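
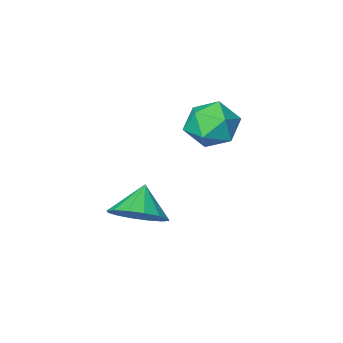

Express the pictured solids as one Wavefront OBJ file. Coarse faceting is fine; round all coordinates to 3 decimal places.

v 2.679 -1.006 0.251
v 3.384 -1.833 0.165
v 2.041 -1.654 1.249
v 3.616 -1.482 0.541
v 3.597 -1.004 0.839
v 3.332 -0.526 0.979
v 2.892 -0.177 0.925
v 2.395 -0.05 0.69
v 1.974 -0.179 0.337
v 1.742 -0.53 -0.039
v 1.761 -1.009 -0.337
v 2.026 -1.487 -0.478
v 2.466 -1.836 -0.423
v 2.963 -1.963 -0.188
v -2.128 -2.228 2.997
v -1.406 -1.707 2.343
v -0.954 -3.553 3.237
v -0.232 -3.032 2.583
v -0.482 -2.613 3.574
v -1.207 -1.794 3.425
v -1.153 -3.466 2.155
v -1.878 -2.647 2.006
v -0.804 -2.472 1.822
v -0.389 -1.945 2.699
v -1.971 -3.315 2.881
v -1.556 -2.788 3.758
f 2 1 4
f 2 4 3
f 4 1 5
f 4 5 3
f 5 1 6
f 5 6 3
f 6 1 7
f 6 7 3
f 7 1 8
f 7 8 3
f 8 1 9
f 8 9 3
f 9 1 10
f 9 10 3
f 10 1 11
f 10 11 3
f 11 1 12
f 11 12 3
f 12 1 13
f 12 13 3
f 13 1 14
f 13 14 3
f 14 1 2
f 14 2 3
f 15 26 20
f 15 20 16
f 15 16 22
f 15 22 25
f 15 25 26
f 16 20 24
f 20 26 19
f 26 25 17
f 25 22 21
f 22 16 23
f 18 24 19
f 18 19 17
f 18 17 21
f 18 21 23
f 18 23 24
f 19 24 20
f 17 19 26
f 21 17 25
f 23 21 22
f 24 23 16



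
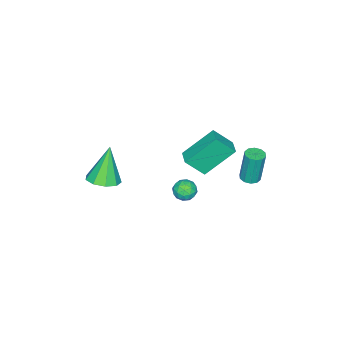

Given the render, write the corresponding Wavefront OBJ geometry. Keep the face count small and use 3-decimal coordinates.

v 3.355 -2.776 2.241
v 4.002 -3.344 2.465
v 2.605 -2.864 4.179
v 4.185 -2.771 2.562
v 3.979 -2.201 2.509
v 3.481 -1.899 2.33
v 2.924 -2.008 2.109
v 2.569 -2.476 1.951
v 2.581 -3.084 1.928
v 2.956 -3.548 2.051
v 3.517 -3.651 2.264
v 2.383 1.875 2.981
v 2.994 1.925 2.832
v 2.606 1.135 3.648
v 3.217 1.185 3.499
v 2.93 1.651 3.813
v 2.791 2.108 3.401
v 2.809 0.952 3.079
v 2.67 1.409 2.667
v 3.257 1.355 2.893
v 3.332 1.787 3.347
v 2.268 1.273 3.133
v 2.343 1.705 3.587
v 2.668 1.965 2.848
v 2.932 1.095 3.632
v 2.762 1.369 3.817
v 3.121 1.398 3.729
v 2.549 2.072 3.183
v 2.909 2.102 3.095
v 2.871 1.941 3.672
v 2.691 0.958 3.385
v 3.051 0.988 3.297
v 2.479 1.662 2.751
v 2.838 1.691 2.663
v 2.729 1.119 2.808
v 3.182 1.66 2.796
v 3.314 1.225 3.188
v 3.074 1.088 2.941
v 2.992 1.356 2.699
v 3.226 1.913 3.063
v 3.358 1.479 3.455
v 3.189 1.752 3.64
v 3.107 2.021 3.397
v 3.381 1.578 3.099
v 2.242 1.581 3.025
v 2.374 1.147 3.417
v 2.493 1.039 3.083
v 2.411 1.308 2.84
v 2.286 1.835 3.292
v 2.418 1.4 3.684
v 2.608 1.704 3.781
v 2.526 1.972 3.539
v 2.219 1.482 3.381
v -3.337 1.492 -0.668
v -2.788 1.481 -0.624
v -2.935 1.657 1.252
v -3.483 1.668 1.208
v -2.884 1.805 -0.662
v -3.031 1.981 1.214
v -3.153 2.009 -0.702
v -3.3 2.186 1.174
v -3.492 2.016 -0.729
v -3.639 2.192 1.147
v -3.771 1.822 -0.733
v -3.918 1.999 1.143
v -3.885 1.503 -0.712
v -4.032 1.679 1.164
v -3.789 1.179 -0.674
v -3.936 1.355 1.202
v -3.52 0.974 -0.634
v -3.667 1.151 1.242
v -3.181 0.968 -0.607
v -3.328 1.144 1.269
v -2.902 1.161 -0.603
v -3.049 1.338 1.273
v -1.002 0.085 1.415
v -0.445 -0.711 2.424
v -2.14 1.148 2.883
v -1.583 0.352 3.891
v -0.337 0.668 1.509
v 0.22 -0.128 2.517
v -1.475 1.731 2.976
v -0.918 0.935 3.985
f 2 1 4
f 2 4 3
f 4 1 5
f 4 5 3
f 5 1 6
f 5 6 3
f 6 1 7
f 6 7 3
f 7 1 8
f 7 8 3
f 8 1 9
f 8 9 3
f 9 1 10
f 9 10 3
f 10 1 11
f 10 11 3
f 11 1 2
f 11 2 3
f 12 49 28
f 49 23 52
f 28 52 17
f 49 52 28
f 12 28 24
f 28 17 29
f 24 29 13
f 28 29 24
f 12 24 33
f 24 13 34
f 33 34 19
f 24 34 33
f 12 33 45
f 33 19 48
f 45 48 22
f 33 48 45
f 12 45 49
f 45 22 53
f 49 53 23
f 45 53 49
f 13 29 40
f 29 17 43
f 40 43 21
f 29 43 40
f 17 52 30
f 52 23 51
f 30 51 16
f 52 51 30
f 23 53 50
f 53 22 46
f 50 46 14
f 53 46 50
f 22 48 47
f 48 19 35
f 47 35 18
f 48 35 47
f 19 34 39
f 34 13 36
f 39 36 20
f 34 36 39
f 15 41 27
f 41 21 42
f 27 42 16
f 41 42 27
f 15 27 25
f 27 16 26
f 25 26 14
f 27 26 25
f 15 25 32
f 25 14 31
f 32 31 18
f 25 31 32
f 15 32 37
f 32 18 38
f 37 38 20
f 32 38 37
f 15 37 41
f 37 20 44
f 41 44 21
f 37 44 41
f 16 42 30
f 42 21 43
f 30 43 17
f 42 43 30
f 14 26 50
f 26 16 51
f 50 51 23
f 26 51 50
f 18 31 47
f 31 14 46
f 47 46 22
f 31 46 47
f 20 38 39
f 38 18 35
f 39 35 19
f 38 35 39
f 21 44 40
f 44 20 36
f 40 36 13
f 44 36 40
f 55 54 58
f 55 58 56
f 56 58 59
f 56 59 57
f 58 54 60
f 58 60 59
f 59 60 61
f 59 61 57
f 60 54 62
f 60 62 61
f 61 62 63
f 61 63 57
f 62 54 64
f 62 64 63
f 63 64 65
f 63 65 57
f 64 54 66
f 64 66 65
f 65 66 67
f 65 67 57
f 66 54 68
f 66 68 67
f 67 68 69
f 67 69 57
f 68 54 70
f 68 70 69
f 69 70 71
f 69 71 57
f 70 54 72
f 70 72 71
f 71 72 73
f 71 73 57
f 72 54 74
f 72 74 73
f 73 74 75
f 73 75 57
f 74 54 55
f 74 55 75
f 75 55 56
f 75 56 57
f 77 79 76
f 80 77 76
f 76 79 78
f 78 80 76
f 77 83 79
f 81 77 80
f 81 83 77
f 79 83 78
f 82 80 78
f 78 83 82
f 82 81 80
f 83 81 82



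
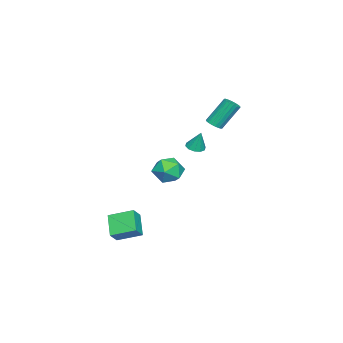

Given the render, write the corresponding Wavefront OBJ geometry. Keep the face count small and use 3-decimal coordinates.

v -3.552 -1.127 2.233
v -3.165 -0.717 2.15
v -3.781 0.197 3.783
v -4.168 -0.213 3.867
v -3.368 -0.63 2.025
v -3.983 0.284 3.658
v -3.607 -0.641 1.941
v -4.222 0.273 3.574
v -3.835 -0.748 1.915
v -4.451 0.166 3.548
v -4.008 -0.931 1.952
v -4.623 -0.017 3.585
v -4.09 -1.152 2.045
v -4.705 -0.238 3.678
v -4.065 -1.368 2.175
v -4.681 -0.455 3.808
v -3.939 -1.537 2.317
v -4.555 -0.623 3.95
v -3.737 -1.624 2.442
v -4.352 -0.71 4.075
v -3.498 -1.613 2.526
v -4.113 -0.699 4.159
v -3.269 -1.506 2.552
v -3.885 -0.592 4.185
v -3.097 -1.323 2.515
v -3.712 -0.409 4.148
v -3.015 -1.102 2.422
v -3.63 -0.188 4.055
v -3.039 -0.885 2.292
v -3.655 0.028 3.925
v 3.135 -4.782 -3.233
v 3.826 -4.907 -2.55
v 2.866 -3.321 -2.694
v 3.558 -3.446 -2.011
v 4.222 -4.214 -4.229
v 4.914 -4.339 -3.546
v 3.954 -2.753 -3.69
v 4.645 -2.878 -3.007
v -2.985 -3.134 -1.109
v -2.177 -3.721 -1.554
v -4.163 -3.999 -2.106
v -3.355 -4.586 -2.551
v -3.625 -4.736 -1.502
v -2.898 -4.201 -0.886
v -3.442 -3.519 -2.774
v -2.715 -2.984 -2.158
v -2.459 -3.959 -2.583
v -2.573 -4.711 -1.797
v -3.767 -3.009 -1.863
v -3.881 -3.761 -1.077
v 2.998 0.019 3.29
v 3.355 0.437 3.106
v 3.162 0.401 4.47
v 3.022 0.57 3.109
v 2.68 0.492 3.182
v 2.459 0.233 3.296
v 2.445 -0.107 3.408
v 2.641 -0.399 3.475
v 2.974 -0.531 3.472
v 3.317 -0.453 3.399
v 3.537 -0.195 3.285
v 3.552 0.145 3.173
f 2 1 5
f 2 5 3
f 3 5 6
f 3 6 4
f 5 1 7
f 5 7 6
f 6 7 8
f 6 8 4
f 7 1 9
f 7 9 8
f 8 9 10
f 8 10 4
f 9 1 11
f 9 11 10
f 10 11 12
f 10 12 4
f 11 1 13
f 11 13 12
f 12 13 14
f 12 14 4
f 13 1 15
f 13 15 14
f 14 15 16
f 14 16 4
f 15 1 17
f 15 17 16
f 16 17 18
f 16 18 4
f 17 1 19
f 17 19 18
f 18 19 20
f 18 20 4
f 19 1 21
f 19 21 20
f 20 21 22
f 20 22 4
f 21 1 23
f 21 23 22
f 22 23 24
f 22 24 4
f 23 1 25
f 23 25 24
f 24 25 26
f 24 26 4
f 25 1 27
f 25 27 26
f 26 27 28
f 26 28 4
f 27 1 29
f 27 29 28
f 28 29 30
f 28 30 4
f 29 1 2
f 29 2 30
f 30 2 3
f 30 3 4
f 32 34 31
f 35 32 31
f 31 34 33
f 33 35 31
f 32 38 34
f 36 32 35
f 36 38 32
f 34 38 33
f 37 35 33
f 33 38 37
f 37 36 35
f 38 36 37
f 39 50 44
f 39 44 40
f 39 40 46
f 39 46 49
f 39 49 50
f 40 44 48
f 44 50 43
f 50 49 41
f 49 46 45
f 46 40 47
f 42 48 43
f 42 43 41
f 42 41 45
f 42 45 47
f 42 47 48
f 43 48 44
f 41 43 50
f 45 41 49
f 47 45 46
f 48 47 40
f 52 51 54
f 52 54 53
f 54 51 55
f 54 55 53
f 55 51 56
f 55 56 53
f 56 51 57
f 56 57 53
f 57 51 58
f 57 58 53
f 58 51 59
f 58 59 53
f 59 51 60
f 59 60 53
f 60 51 61
f 60 61 53
f 61 51 62
f 61 62 53
f 62 51 52
f 62 52 53



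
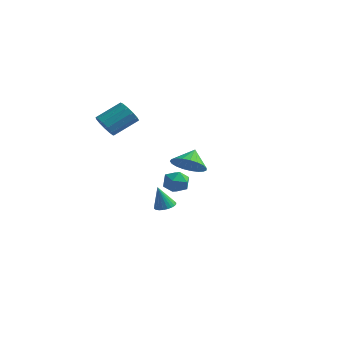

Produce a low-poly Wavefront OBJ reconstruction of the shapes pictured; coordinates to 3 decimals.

v -1.611 1.069 -3.972
v -1.315 0.587 -4.041
v -1.829 0.751 -2.688
v -1.155 0.727 -3.979
v -1.064 0.92 -3.916
v -1.056 1.136 -3.861
v -1.133 1.341 -3.823
v -1.282 1.505 -3.808
v -1.482 1.602 -3.817
v -1.701 1.619 -3.851
v -1.907 1.551 -3.902
v -2.067 1.411 -3.964
v -2.158 1.218 -4.028
v -2.166 1.003 -4.082
v -2.089 0.797 -4.12
v -1.94 0.633 -4.136
v -1.74 0.536 -4.126
v -1.521 0.519 -4.093
v 2.23 -2.401 -0.532
v 2.75 -2.383 -0.056
v 2.19 -3.537 -0.444
v 2.71 -3.519 0.032
v 2.073 -3.265 0.195
v 2.098 -2.563 0.141
v 2.842 -3.357 -0.641
v 2.867 -2.655 -0.695
v 3.128 -2.973 -0.124
v 2.653 -2.916 0.393
v 2.287 -3.004 -0.893
v 1.812 -2.947 -0.376
v -1.779 -3.061 2.33
v -1.136 -3.266 2.146
v -0.557 -2.164 2.947
v -1.201 -1.959 3.13
v -1.252 -3.006 1.873
v -0.673 -1.904 2.673
v -1.535 -2.764 1.745
v -0.957 -1.662 2.545
v -1.896 -2.616 1.802
v -1.318 -1.514 2.602
v -2.22 -2.61 2.027
v -1.642 -1.507 2.827
v -2.404 -2.746 2.348
v -1.826 -1.644 3.148
v -2.39 -2.983 2.663
v -1.811 -1.881 3.464
v -2.181 -3.244 2.873
v -1.603 -2.142 3.673
v -1.845 -3.448 2.91
v -1.267 -2.345 3.71
v -1.488 -3.528 2.763
v -0.91 -2.426 3.563
v -1.224 -3.46 2.478
v -0.645 -2.358 3.278
v 3.264 -3.048 0.997
v 3.637 -2.425 0.517
v 3.096 -2.372 1.743
v 3.29 -2.401 0.416
v 2.939 -2.488 0.416
v 2.644 -2.673 0.516
v 2.457 -2.922 0.7
v 2.409 -3.193 0.935
v 2.509 -3.439 1.181
v 2.74 -3.617 1.395
v 3.061 -3.697 1.54
v 3.418 -3.665 1.592
v 3.748 -3.526 1.54
v 3.994 -3.304 1.395
v 4.115 -3.038 1.182
v 4.088 -2.774 0.936
v 3.919 -2.557 0.701
f 2 1 4
f 2 4 3
f 4 1 5
f 4 5 3
f 5 1 6
f 5 6 3
f 6 1 7
f 6 7 3
f 7 1 8
f 7 8 3
f 8 1 9
f 8 9 3
f 9 1 10
f 9 10 3
f 10 1 11
f 10 11 3
f 11 1 12
f 11 12 3
f 12 1 13
f 12 13 3
f 13 1 14
f 13 14 3
f 14 1 15
f 14 15 3
f 15 1 16
f 15 16 3
f 16 1 17
f 16 17 3
f 17 1 18
f 17 18 3
f 18 1 2
f 18 2 3
f 19 30 24
f 19 24 20
f 19 20 26
f 19 26 29
f 19 29 30
f 20 24 28
f 24 30 23
f 30 29 21
f 29 26 25
f 26 20 27
f 22 28 23
f 22 23 21
f 22 21 25
f 22 25 27
f 22 27 28
f 23 28 24
f 21 23 30
f 25 21 29
f 27 25 26
f 28 27 20
f 32 31 35
f 32 35 33
f 33 35 36
f 33 36 34
f 35 31 37
f 35 37 36
f 36 37 38
f 36 38 34
f 37 31 39
f 37 39 38
f 38 39 40
f 38 40 34
f 39 31 41
f 39 41 40
f 40 41 42
f 40 42 34
f 41 31 43
f 41 43 42
f 42 43 44
f 42 44 34
f 43 31 45
f 43 45 44
f 44 45 46
f 44 46 34
f 45 31 47
f 45 47 46
f 46 47 48
f 46 48 34
f 47 31 49
f 47 49 48
f 48 49 50
f 48 50 34
f 49 31 51
f 49 51 50
f 50 51 52
f 50 52 34
f 51 31 53
f 51 53 52
f 52 53 54
f 52 54 34
f 53 31 32
f 53 32 54
f 54 32 33
f 54 33 34
f 56 55 58
f 56 58 57
f 58 55 59
f 58 59 57
f 59 55 60
f 59 60 57
f 60 55 61
f 60 61 57
f 61 55 62
f 61 62 57
f 62 55 63
f 62 63 57
f 63 55 64
f 63 64 57
f 64 55 65
f 64 65 57
f 65 55 66
f 65 66 57
f 66 55 67
f 66 67 57
f 67 55 68
f 67 68 57
f 68 55 69
f 68 69 57
f 69 55 70
f 69 70 57
f 70 55 71
f 70 71 57
f 71 55 56
f 71 56 57



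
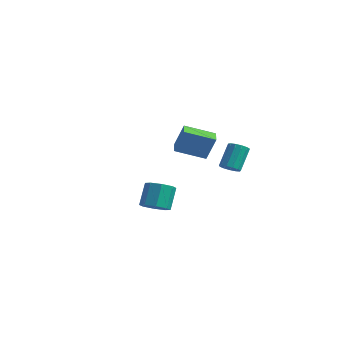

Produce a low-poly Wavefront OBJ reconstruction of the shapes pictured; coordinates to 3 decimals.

v 2.582 2.986 1.85
v 3.115 3.284 1.74
v 2.891 4.191 3.1
v 2.358 3.894 3.21
v 2.865 3.466 1.577
v 2.641 4.373 2.937
v 2.525 3.496 1.501
v 2.301 4.403 2.861
v 2.204 3.364 1.536
v 1.979 4.271 2.896
v 2.002 3.112 1.67
v 1.778 4.019 3.03
v 1.985 2.821 1.862
v 1.76 3.728 3.222
v 2.157 2.582 2.05
v 1.933 3.489 3.41
v 2.464 2.471 2.174
v 2.24 3.378 3.534
v 2.809 2.524 2.196
v 2.585 3.431 3.556
v 3.082 2.724 2.107
v 2.857 3.631 3.467
v 3.196 3.007 1.937
v 2.971 3.914 3.297
v 3.582 -3.403 0.911
v 4.133 -2.822 0.732
v 3.829 -2.136 2.031
v 3.278 -2.717 2.209
v 3.558 -2.681 0.523
v 3.254 -1.994 1.822
v 2.997 -2.962 0.541
v 2.694 -2.276 1.84
v 2.779 -3.502 0.775
v 2.475 -2.816 2.074
v 3.031 -3.984 1.089
v 2.727 -3.298 2.388
v 3.606 -4.126 1.298
v 3.302 -3.439 2.597
v 4.166 -3.844 1.28
v 3.863 -3.158 2.579
v 4.385 -3.304 1.046
v 4.081 -2.618 2.345
v -2.116 3.258 2.406
v -1.577 3.499 3.915
v -0.965 4.619 1.778
v -0.426 4.86 3.287
v -1.374 2.56 2.253
v -0.835 2.801 3.762
v -0.223 3.921 1.625
v 0.316 4.162 3.134
f 2 1 5
f 2 5 3
f 3 5 6
f 3 6 4
f 5 1 7
f 5 7 6
f 6 7 8
f 6 8 4
f 7 1 9
f 7 9 8
f 8 9 10
f 8 10 4
f 9 1 11
f 9 11 10
f 10 11 12
f 10 12 4
f 11 1 13
f 11 13 12
f 12 13 14
f 12 14 4
f 13 1 15
f 13 15 14
f 14 15 16
f 14 16 4
f 15 1 17
f 15 17 16
f 16 17 18
f 16 18 4
f 17 1 19
f 17 19 18
f 18 19 20
f 18 20 4
f 19 1 21
f 19 21 20
f 20 21 22
f 20 22 4
f 21 1 23
f 21 23 22
f 22 23 24
f 22 24 4
f 23 1 2
f 23 2 24
f 24 2 3
f 24 3 4
f 26 25 29
f 26 29 27
f 27 29 30
f 27 30 28
f 29 25 31
f 29 31 30
f 30 31 32
f 30 32 28
f 31 25 33
f 31 33 32
f 32 33 34
f 32 34 28
f 33 25 35
f 33 35 34
f 34 35 36
f 34 36 28
f 35 25 37
f 35 37 36
f 36 37 38
f 36 38 28
f 37 25 39
f 37 39 38
f 38 39 40
f 38 40 28
f 39 25 41
f 39 41 40
f 40 41 42
f 40 42 28
f 41 25 26
f 41 26 42
f 42 26 27
f 42 27 28
f 44 46 43
f 47 44 43
f 43 46 45
f 45 47 43
f 44 50 46
f 48 44 47
f 48 50 44
f 46 50 45
f 49 47 45
f 45 50 49
f 49 48 47
f 50 48 49



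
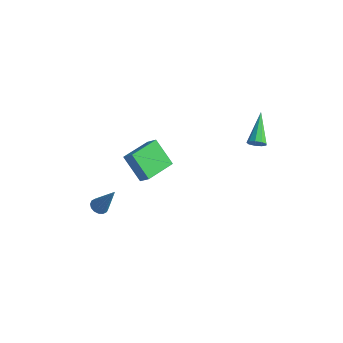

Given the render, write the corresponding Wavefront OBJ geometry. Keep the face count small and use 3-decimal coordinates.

v -3.613 -0.274 -1.179
v -4.831 -0.141 0.056
v -3.458 1.539 -1.222
v -4.677 1.672 0.014
v -3.003 -0.312 -0.574
v -4.222 -0.179 0.662
v -2.849 1.501 -0.616
v -4.067 1.634 0.619
v 1.649 2.646 3.028
v 2.119 2.825 3.159
v 0.811 4.134 4.012
v 2.015 2.97 2.851
v 1.74 2.963 2.626
v 1.422 2.809 2.59
v 1.21 2.578 2.758
v 1.204 2.379 3.053
v 1.406 2.306 3.336
v 1.721 2.391 3.476
v 2.003 2.597 3.406
v -3.329 -3.888 -0.136
v -2.904 -4.091 -0.33
v -2.491 -3.632 1.436
v -2.886 -3.833 -0.382
v -2.986 -3.589 -0.367
v -3.179 -3.426 -0.291
v -3.412 -3.386 -0.174
v -3.623 -3.48 -0.046
v -3.755 -3.684 0.058
v -3.773 -3.942 0.109
v -3.672 -4.186 0.095
v -3.479 -4.35 0.019
v -3.247 -4.389 -0.099
v -3.036 -4.295 -0.227
f 2 4 1
f 5 2 1
f 1 4 3
f 3 5 1
f 2 8 4
f 6 2 5
f 6 8 2
f 4 8 3
f 7 5 3
f 3 8 7
f 7 6 5
f 8 6 7
f 10 9 12
f 10 12 11
f 12 9 13
f 12 13 11
f 13 9 14
f 13 14 11
f 14 9 15
f 14 15 11
f 15 9 16
f 15 16 11
f 16 9 17
f 16 17 11
f 17 9 18
f 17 18 11
f 18 9 19
f 18 19 11
f 19 9 10
f 19 10 11
f 21 20 23
f 21 23 22
f 23 20 24
f 23 24 22
f 24 20 25
f 24 25 22
f 25 20 26
f 25 26 22
f 26 20 27
f 26 27 22
f 27 20 28
f 27 28 22
f 28 20 29
f 28 29 22
f 29 20 30
f 29 30 22
f 30 20 31
f 30 31 22
f 31 20 32
f 31 32 22
f 32 20 33
f 32 33 22
f 33 20 21
f 33 21 22



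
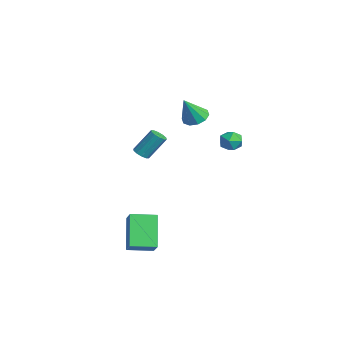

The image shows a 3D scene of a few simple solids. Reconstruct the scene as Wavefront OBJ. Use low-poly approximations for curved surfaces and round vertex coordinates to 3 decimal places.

v -0.424 3.66 1.634
v 0.288 3.444 1.567
v -0.788 2.596 1.193
v -0.076 2.38 1.126
v -0.378 2.465 1.804
v -0.153 3.123 2.076
v -0.347 2.917 0.684
v -0.122 3.575 0.956
v 0.335 2.986 0.98
v 0.316 2.706 1.672
v -0.816 3.334 1.088
v -0.835 3.054 1.78
v 0.807 -3.109 -2.925
v 1.661 -3.166 -2.156
v 1.061 -1.692 -3.101
v 1.915 -1.75 -2.332
v 2.185 -3.55 -4.488
v 3.039 -3.608 -3.719
v 2.439 -2.134 -4.664
v 3.293 -2.191 -3.895
v -1.762 1.536 2.74
v -1.01 1.431 2.521
v -1.438 0.764 4.22
v -1.041 1.86 2.752
v -1.348 2.165 2.978
v -1.812 2.23 3.113
v -2.258 2.03 3.106
v -2.513 1.641 2.959
v -2.482 1.212 2.729
v -2.176 0.906 2.502
v -1.711 0.841 2.367
v -1.266 1.042 2.374
v -3.717 -0.921 -0.619
v -3.437 -0.568 -0.898
v -3.322 0.414 0.46
v -3.603 0.061 0.739
v -3.754 -0.491 -0.927
v -3.64 0.491 0.432
v -4.057 -0.578 -0.838
v -3.943 0.404 0.52
v -4.23 -0.796 -0.666
v -4.116 0.185 0.693
v -4.208 -1.062 -0.476
v -4.093 -0.08 0.883
v -3.998 -1.274 -0.34
v -3.883 -0.292 1.018
v -3.68 -1.351 -0.312
v -3.566 -0.369 1.047
v -3.377 -1.264 -0.4
v -3.263 -0.282 0.958
v -3.204 -1.045 -0.573
v -3.09 -0.064 0.786
v -3.227 -0.78 -0.763
v -3.112 0.202 0.596
f 1 12 6
f 1 6 2
f 1 2 8
f 1 8 11
f 1 11 12
f 2 6 10
f 6 12 5
f 12 11 3
f 11 8 7
f 8 2 9
f 4 10 5
f 4 5 3
f 4 3 7
f 4 7 9
f 4 9 10
f 5 10 6
f 3 5 12
f 7 3 11
f 9 7 8
f 10 9 2
f 14 16 13
f 17 14 13
f 13 16 15
f 15 17 13
f 14 20 16
f 18 14 17
f 18 20 14
f 16 20 15
f 19 17 15
f 15 20 19
f 19 18 17
f 20 18 19
f 22 21 24
f 22 24 23
f 24 21 25
f 24 25 23
f 25 21 26
f 25 26 23
f 26 21 27
f 26 27 23
f 27 21 28
f 27 28 23
f 28 21 29
f 28 29 23
f 29 21 30
f 29 30 23
f 30 21 31
f 30 31 23
f 31 21 32
f 31 32 23
f 32 21 22
f 32 22 23
f 34 33 37
f 34 37 35
f 35 37 38
f 35 38 36
f 37 33 39
f 37 39 38
f 38 39 40
f 38 40 36
f 39 33 41
f 39 41 40
f 40 41 42
f 40 42 36
f 41 33 43
f 41 43 42
f 42 43 44
f 42 44 36
f 43 33 45
f 43 45 44
f 44 45 46
f 44 46 36
f 45 33 47
f 45 47 46
f 46 47 48
f 46 48 36
f 47 33 49
f 47 49 48
f 48 49 50
f 48 50 36
f 49 33 51
f 49 51 50
f 50 51 52
f 50 52 36
f 51 33 53
f 51 53 52
f 52 53 54
f 52 54 36
f 53 33 34
f 53 34 54
f 54 34 35
f 54 35 36



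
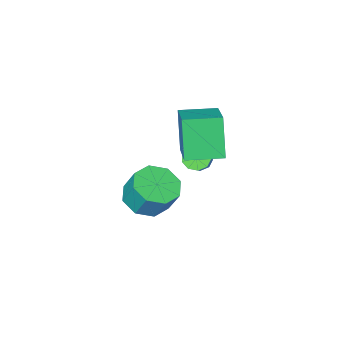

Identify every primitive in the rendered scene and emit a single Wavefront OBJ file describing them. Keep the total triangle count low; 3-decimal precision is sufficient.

v 3.723 1.093 -0.818
v 4.261 0.362 -0.374
v 4.194 1.016 0.782
v 3.657 1.747 0.338
v 4.707 0.923 -0.665
v 4.64 1.576 0.492
v 4.577 1.583 -1.045
v 4.51 2.236 0.111
v 3.947 1.957 -1.293
v 3.88 2.61 -0.136
v 3.186 1.824 -1.262
v 3.119 2.478 -0.106
v 2.74 1.264 -0.972
v 2.673 1.917 0.185
v 2.87 0.604 -0.591
v 2.803 1.257 0.565
v 3.5 0.23 -0.344
v 3.433 0.883 0.813
v -1.451 -2.47 -3.043
v -1.002 -2.43 -3.469
v -0.46 -1.85 -2.843
v -0.909 -1.89 -2.417
v -1.28 -2.113 -3.521
v -0.738 -1.534 -2.895
v -1.638 -1.964 -3.349
v -1.096 -1.385 -2.724
v -1.908 -2.051 -3.034
v -1.367 -1.472 -2.409
v -1.965 -2.334 -2.723
v -1.423 -1.755 -2.098
v -1.781 -2.68 -2.562
v -1.239 -2.101 -1.936
v -1.442 -2.928 -2.626
v -0.901 -2.349 -2
v -1.108 -2.961 -2.884
v -0.566 -2.382 -2.259
v -0.934 -2.764 -3.217
v -0.392 -2.185 -2.592
v 0.351 -1.295 -0.95
v -0.034 -1.993 0.906
v -1.052 -0.446 -0.921
v -1.436 -1.144 0.935
v 1.396 0.404 -0.095
v 1.012 -0.294 1.761
v -0.006 1.253 -0.066
v -0.391 0.555 1.79
f 2 1 5
f 2 5 3
f 3 5 6
f 3 6 4
f 5 1 7
f 5 7 6
f 6 7 8
f 6 8 4
f 7 1 9
f 7 9 8
f 8 9 10
f 8 10 4
f 9 1 11
f 9 11 10
f 10 11 12
f 10 12 4
f 11 1 13
f 11 13 12
f 12 13 14
f 12 14 4
f 13 1 15
f 13 15 14
f 14 15 16
f 14 16 4
f 15 1 17
f 15 17 16
f 16 17 18
f 16 18 4
f 17 1 2
f 17 2 18
f 18 2 3
f 18 3 4
f 20 19 23
f 20 23 21
f 21 23 24
f 21 24 22
f 23 19 25
f 23 25 24
f 24 25 26
f 24 26 22
f 25 19 27
f 25 27 26
f 26 27 28
f 26 28 22
f 27 19 29
f 27 29 28
f 28 29 30
f 28 30 22
f 29 19 31
f 29 31 30
f 30 31 32
f 30 32 22
f 31 19 33
f 31 33 32
f 32 33 34
f 32 34 22
f 33 19 35
f 33 35 34
f 34 35 36
f 34 36 22
f 35 19 37
f 35 37 36
f 36 37 38
f 36 38 22
f 37 19 20
f 37 20 38
f 38 20 21
f 38 21 22
f 40 42 39
f 43 40 39
f 39 42 41
f 41 43 39
f 40 46 42
f 44 40 43
f 44 46 40
f 42 46 41
f 45 43 41
f 41 46 45
f 45 44 43
f 46 44 45



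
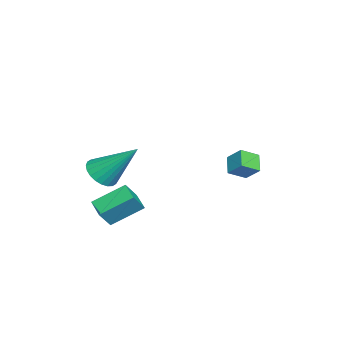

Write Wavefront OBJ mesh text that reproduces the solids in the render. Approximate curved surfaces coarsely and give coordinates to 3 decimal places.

v -4.758 0.344 -2.976
v -4.292 -0.331 -2.538
v -4.452 0.961 -2.351
v -3.986 0.286 -1.913
v -4.014 0.514 -3.507
v -3.548 -0.161 -3.069
v -3.708 1.131 -2.882
v -3.242 0.456 -2.444
v 0.832 -4.266 -1.372
v 1.548 -4.532 -1.216
v 1.048 -2.794 0.152
v 1.608 -4.322 -1.428
v 1.549 -4.103 -1.631
v 1.382 -3.909 -1.795
v 1.13 -3.769 -1.894
v 0.833 -3.705 -1.914
v 0.536 -3.726 -1.851
v 0.284 -3.83 -1.716
v 0.116 -4 -1.528
v 0.056 -4.21 -1.316
v 0.115 -4.429 -1.113
v 0.282 -4.623 -0.949
v 0.534 -4.763 -0.85
v 0.831 -4.827 -0.83
v 1.128 -4.806 -0.893
v 1.38 -4.702 -1.028
v 0.577 -4.315 -3.659
v 0.073 -3.083 -2.845
v 1.289 -3.829 -3.953
v 0.785 -2.598 -3.138
v 1.115 -4.622 -2.862
v 0.611 -3.391 -2.047
v 1.827 -4.137 -3.155
v 1.323 -2.905 -2.341
f 2 4 1
f 5 2 1
f 1 4 3
f 3 5 1
f 2 8 4
f 6 2 5
f 6 8 2
f 4 8 3
f 7 5 3
f 3 8 7
f 7 6 5
f 8 6 7
f 10 9 12
f 10 12 11
f 12 9 13
f 12 13 11
f 13 9 14
f 13 14 11
f 14 9 15
f 14 15 11
f 15 9 16
f 15 16 11
f 16 9 17
f 16 17 11
f 17 9 18
f 17 18 11
f 18 9 19
f 18 19 11
f 19 9 20
f 19 20 11
f 20 9 21
f 20 21 11
f 21 9 22
f 21 22 11
f 22 9 23
f 22 23 11
f 23 9 24
f 23 24 11
f 24 9 25
f 24 25 11
f 25 9 26
f 25 26 11
f 26 9 10
f 26 10 11
f 28 30 27
f 31 28 27
f 27 30 29
f 29 31 27
f 28 34 30
f 32 28 31
f 32 34 28
f 30 34 29
f 33 31 29
f 29 34 33
f 33 32 31
f 34 32 33



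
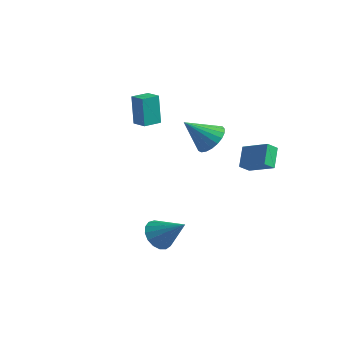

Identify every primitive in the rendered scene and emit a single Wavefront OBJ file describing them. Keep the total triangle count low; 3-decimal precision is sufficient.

v 1.46 1.261 2.64
v 2.222 1.372 3.324
v 0.36 0.319 4.02
v 1.994 1.73 3.386
v 1.674 2.006 3.319
v 1.316 2.153 3.135
v 0.984 2.146 2.865
v 0.733 1.986 2.556
v 0.609 1.701 2.262
v 0.631 1.34 2.033
v 0.797 0.965 1.91
v 1.078 0.641 1.912
v 1.424 0.424 2.041
v 1.777 0.353 2.273
v 2.075 0.438 2.568
v 2.266 0.665 2.877
v 2.318 0.996 3.144
v 1.8 -3.996 -1.762
v 2.22 -3.367 -2.369
v 3.28 -3.764 -0.498
v 1.95 -3.1 -2.102
v 1.645 -3.039 -1.757
v 1.376 -3.197 -1.413
v 1.204 -3.538 -1.149
v 1.169 -3.985 -1.026
v 1.278 -4.433 -1.071
v 1.507 -4.782 -1.275
v 1.803 -4.951 -1.59
v 2.099 -4.901 -1.945
v 2.326 -4.644 -2.258
v 2.432 -4.239 -2.457
v 2.394 -3.778 -2.497
v 2.594 2.271 0.375
v 2.15 3.262 1.259
v 2.858 2.858 -0.15
v 2.413 3.849 0.734
v 4.167 2.271 1.166
v 3.722 3.262 2.05
v 4.43 2.858 0.641
v 3.986 3.849 1.525
v -3.114 0.604 2.585
v -3.479 0.929 4.4
v -2.774 1.644 2.468
v -3.139 1.968 4.283
v -2.201 0.332 2.817
v -2.566 0.656 4.632
v -1.861 1.371 2.7
v -2.226 1.696 4.515
f 2 1 4
f 2 4 3
f 4 1 5
f 4 5 3
f 5 1 6
f 5 6 3
f 6 1 7
f 6 7 3
f 7 1 8
f 7 8 3
f 8 1 9
f 8 9 3
f 9 1 10
f 9 10 3
f 10 1 11
f 10 11 3
f 11 1 12
f 11 12 3
f 12 1 13
f 12 13 3
f 13 1 14
f 13 14 3
f 14 1 15
f 14 15 3
f 15 1 16
f 15 16 3
f 16 1 17
f 16 17 3
f 17 1 2
f 17 2 3
f 19 18 21
f 19 21 20
f 21 18 22
f 21 22 20
f 22 18 23
f 22 23 20
f 23 18 24
f 23 24 20
f 24 18 25
f 24 25 20
f 25 18 26
f 25 26 20
f 26 18 27
f 26 27 20
f 27 18 28
f 27 28 20
f 28 18 29
f 28 29 20
f 29 18 30
f 29 30 20
f 30 18 31
f 30 31 20
f 31 18 32
f 31 32 20
f 32 18 19
f 32 19 20
f 34 36 33
f 37 34 33
f 33 36 35
f 35 37 33
f 34 40 36
f 38 34 37
f 38 40 34
f 36 40 35
f 39 37 35
f 35 40 39
f 39 38 37
f 40 38 39
f 42 44 41
f 45 42 41
f 41 44 43
f 43 45 41
f 42 48 44
f 46 42 45
f 46 48 42
f 44 48 43
f 47 45 43
f 43 48 47
f 47 46 45
f 48 46 47



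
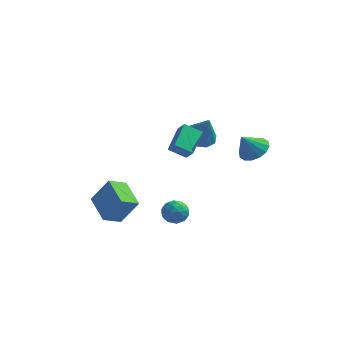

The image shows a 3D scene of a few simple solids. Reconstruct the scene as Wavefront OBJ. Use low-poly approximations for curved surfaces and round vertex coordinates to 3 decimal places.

v -5.066 -0.098 -3.413
v -4.034 0.088 -1.805
v -4.298 0.782 -4.007
v -3.266 0.967 -2.399
v -3.854 -1.567 -4.021
v -2.822 -1.382 -2.413
v -3.086 -0.688 -4.615
v -2.054 -0.502 -3.007
v -0.215 -0.965 2.049
v -0.109 0.654 2.828
v 0.782 -0.73 1.424
v 0.889 0.889 2.204
v 0.271 -1.309 2.696
v 0.378 0.31 3.476
v 1.269 -1.074 2.072
v 1.375 0.545 2.851
v 0.443 3.318 0.802
v 1.042 2.622 0.356
v 1.137 2.802 2.538
v 1.378 3.232 0.403
v 1.277 3.882 0.636
v 0.785 4.267 0.947
v 0.134 4.209 1.19
v -0.373 3.733 1.251
v -0.498 3.063 1.102
v -0.183 2.512 0.813
v 0.425 2.338 0.518
v 0.499 -1.285 -2.697
v 0.957 -1.396 -2
v 0.043 -2.564 -2.6
v 0.501 -2.675 -1.903
v -0.164 -2.16 -1.892
v 0.118 -1.37 -1.952
v 0.882 -2.59 -2.648
v 1.164 -1.8 -2.708
v 1.194 -2.202 -1.97
v 0.547 -1.937 -1.503
v 0.453 -2.023 -3.097
v -0.194 -1.758 -2.63
v 0.768 -1.228 -2.357
v 0.232 -2.732 -2.243
v -0.159 -2.429 -2.236
v 0.11 -2.494 -1.827
v 0.275 -1.213 -2.328
v 0.544 -1.278 -1.919
v -0.115 -1.727 -1.855
v 0.456 -2.682 -2.681
v 0.725 -2.747 -2.272
v 0.89 -1.466 -2.773
v 1.159 -1.531 -2.364
v 1.115 -2.233 -2.745
v 1.177 -1.767 -1.93
v 0.909 -2.519 -1.873
v 1.133 -2.469 -2.311
v 1.298 -2.005 -2.346
v 0.796 -1.611 -1.655
v 0.528 -2.363 -1.598
v 0.137 -2.06 -1.591
v 0.303 -1.596 -1.627
v 0.936 -2.085 -1.637
v 0.472 -1.597 -3.002
v 0.204 -2.349 -2.945
v 0.697 -2.364 -2.973
v 0.863 -1.9 -3.009
v 0.091 -1.441 -2.727
v -0.177 -2.193 -2.67
v -0.298 -1.955 -2.254
v -0.133 -1.491 -2.289
v 0.064 -1.875 -2.963
v 3.534 3.864 -0.119
v 4.268 4.268 0.445
v 2.886 3.316 1.119
v 3.9 4.639 0.416
v 3.434 4.801 0.244
v 2.995 4.712 -0.026
v 2.7 4.396 -0.32
v 2.629 3.938 -0.56
v 2.8 3.459 -0.682
v 3.168 3.089 -0.653
v 3.634 2.926 -0.481
v 4.074 3.015 -0.211
v 4.368 3.331 0.083
v 4.439 3.79 0.323
f 2 4 1
f 5 2 1
f 1 4 3
f 3 5 1
f 2 8 4
f 6 2 5
f 6 8 2
f 4 8 3
f 7 5 3
f 3 8 7
f 7 6 5
f 8 6 7
f 10 12 9
f 13 10 9
f 9 12 11
f 11 13 9
f 10 16 12
f 14 10 13
f 14 16 10
f 12 16 11
f 15 13 11
f 11 16 15
f 15 14 13
f 16 14 15
f 18 17 20
f 18 20 19
f 20 17 21
f 20 21 19
f 21 17 22
f 21 22 19
f 22 17 23
f 22 23 19
f 23 17 24
f 23 24 19
f 24 17 25
f 24 25 19
f 25 17 26
f 25 26 19
f 26 17 27
f 26 27 19
f 27 17 18
f 27 18 19
f 28 65 44
f 65 39 68
f 44 68 33
f 65 68 44
f 28 44 40
f 44 33 45
f 40 45 29
f 44 45 40
f 28 40 49
f 40 29 50
f 49 50 35
f 40 50 49
f 28 49 61
f 49 35 64
f 61 64 38
f 49 64 61
f 28 61 65
f 61 38 69
f 65 69 39
f 61 69 65
f 29 45 56
f 45 33 59
f 56 59 37
f 45 59 56
f 33 68 46
f 68 39 67
f 46 67 32
f 68 67 46
f 39 69 66
f 69 38 62
f 66 62 30
f 69 62 66
f 38 64 63
f 64 35 51
f 63 51 34
f 64 51 63
f 35 50 55
f 50 29 52
f 55 52 36
f 50 52 55
f 31 57 43
f 57 37 58
f 43 58 32
f 57 58 43
f 31 43 41
f 43 32 42
f 41 42 30
f 43 42 41
f 31 41 48
f 41 30 47
f 48 47 34
f 41 47 48
f 31 48 53
f 48 34 54
f 53 54 36
f 48 54 53
f 31 53 57
f 53 36 60
f 57 60 37
f 53 60 57
f 32 58 46
f 58 37 59
f 46 59 33
f 58 59 46
f 30 42 66
f 42 32 67
f 66 67 39
f 42 67 66
f 34 47 63
f 47 30 62
f 63 62 38
f 47 62 63
f 36 54 55
f 54 34 51
f 55 51 35
f 54 51 55
f 37 60 56
f 60 36 52
f 56 52 29
f 60 52 56
f 71 70 73
f 71 73 72
f 73 70 74
f 73 74 72
f 74 70 75
f 74 75 72
f 75 70 76
f 75 76 72
f 76 70 77
f 76 77 72
f 77 70 78
f 77 78 72
f 78 70 79
f 78 79 72
f 79 70 80
f 79 80 72
f 80 70 81
f 80 81 72
f 81 70 82
f 81 82 72
f 82 70 83
f 82 83 72
f 83 70 71
f 83 71 72



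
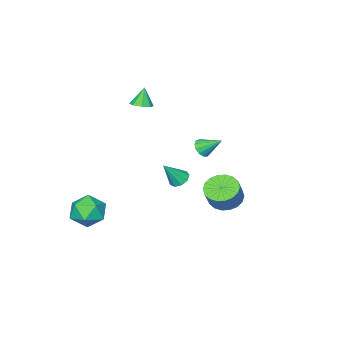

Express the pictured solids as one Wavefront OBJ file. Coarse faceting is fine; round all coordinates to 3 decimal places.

v 0.119 2.58 2.231
v 0.502 2.445 2.603
v -0.279 3.48 2.969
v 0.632 2.655 2.416
v 0.599 2.842 2.17
v 0.414 2.945 1.944
v 0.135 2.932 1.809
v -0.149 2.808 1.808
v -0.348 2.611 1.942
v -0.398 2.404 2.167
v -0.285 2.253 2.412
v -0.043 2.206 2.601
v 0.25 2.277 2.671
v -3.922 0.136 -4.152
v -3.101 0.142 -4.611
v -2.498 0.411 -3.526
v -3.318 0.404 -3.068
v -3.227 0.54 -4.639
v -2.623 0.809 -3.554
v -3.49 0.858 -4.571
v -2.887 1.127 -3.486
v -3.839 1.033 -4.42
v -3.236 1.301 -3.336
v -4.204 1.03 -4.217
v -3.601 1.298 -3.132
v -4.513 0.85 -4
v -3.91 1.118 -2.915
v -4.706 0.529 -3.814
v -4.102 0.797 -2.729
v -4.742 0.129 -3.694
v -4.139 0.398 -2.609
v -4.617 -0.269 -3.666
v -4.013 -0 -2.581
v -4.353 -0.587 -3.734
v -3.75 -0.318 -2.649
v -4.004 -0.761 -3.884
v -3.401 -0.493 -2.8
v -3.639 -0.758 -4.088
v -3.036 -0.49 -3.003
v -3.33 -0.578 -4.305
v -2.727 -0.31 -3.22
v -3.138 -0.257 -4.491
v -2.534 0.011 -3.406
v 2.621 -2.319 -3.03
v 3.296 -3.124 -3.075
v 1.884 -2.856 -4.465
v 2.559 -3.661 -4.51
v 1.824 -3.633 -3.759
v 2.28 -3.301 -2.871
v 2.9 -2.679 -4.669
v 3.356 -2.347 -3.781
v 3.469 -3.347 -4.088
v 2.804 -3.936 -3.525
v 2.376 -2.044 -4.015
v 1.711 -2.633 -3.452
v -1.011 -2.974 2.456
v -0.436 -2.95 2.66
v -1.369 -3.126 3.484
v -0.64 -2.53 2.651
v -1.061 -2.37 2.527
v -1.453 -2.564 2.362
v -1.585 -2.998 2.252
v -1.381 -3.418 2.261
v -0.96 -3.577 2.384
v -0.568 -3.384 2.549
v 2.282 3.305 1.363
v 2.728 3.478 1.092
v 3.058 3.055 2.477
v 2.566 3.767 1.27
v 2.271 3.84 1.492
v 1.981 3.663 1.654
v 1.832 3.318 1.68
v 1.894 2.968 1.558
v 2.137 2.775 1.345
v 2.448 2.831 1.141
v 2.681 3.108 1.041
f 2 1 4
f 2 4 3
f 4 1 5
f 4 5 3
f 5 1 6
f 5 6 3
f 6 1 7
f 6 7 3
f 7 1 8
f 7 8 3
f 8 1 9
f 8 9 3
f 9 1 10
f 9 10 3
f 10 1 11
f 10 11 3
f 11 1 12
f 11 12 3
f 12 1 13
f 12 13 3
f 13 1 2
f 13 2 3
f 15 14 18
f 15 18 16
f 16 18 19
f 16 19 17
f 18 14 20
f 18 20 19
f 19 20 21
f 19 21 17
f 20 14 22
f 20 22 21
f 21 22 23
f 21 23 17
f 22 14 24
f 22 24 23
f 23 24 25
f 23 25 17
f 24 14 26
f 24 26 25
f 25 26 27
f 25 27 17
f 26 14 28
f 26 28 27
f 27 28 29
f 27 29 17
f 28 14 30
f 28 30 29
f 29 30 31
f 29 31 17
f 30 14 32
f 30 32 31
f 31 32 33
f 31 33 17
f 32 14 34
f 32 34 33
f 33 34 35
f 33 35 17
f 34 14 36
f 34 36 35
f 35 36 37
f 35 37 17
f 36 14 38
f 36 38 37
f 37 38 39
f 37 39 17
f 38 14 40
f 38 40 39
f 39 40 41
f 39 41 17
f 40 14 42
f 40 42 41
f 41 42 43
f 41 43 17
f 42 14 15
f 42 15 43
f 43 15 16
f 43 16 17
f 44 55 49
f 44 49 45
f 44 45 51
f 44 51 54
f 44 54 55
f 45 49 53
f 49 55 48
f 55 54 46
f 54 51 50
f 51 45 52
f 47 53 48
f 47 48 46
f 47 46 50
f 47 50 52
f 47 52 53
f 48 53 49
f 46 48 55
f 50 46 54
f 52 50 51
f 53 52 45
f 57 56 59
f 57 59 58
f 59 56 60
f 59 60 58
f 60 56 61
f 60 61 58
f 61 56 62
f 61 62 58
f 62 56 63
f 62 63 58
f 63 56 64
f 63 64 58
f 64 56 65
f 64 65 58
f 65 56 57
f 65 57 58
f 67 66 69
f 67 69 68
f 69 66 70
f 69 70 68
f 70 66 71
f 70 71 68
f 71 66 72
f 71 72 68
f 72 66 73
f 72 73 68
f 73 66 74
f 73 74 68
f 74 66 75
f 74 75 68
f 75 66 76
f 75 76 68
f 76 66 67
f 76 67 68



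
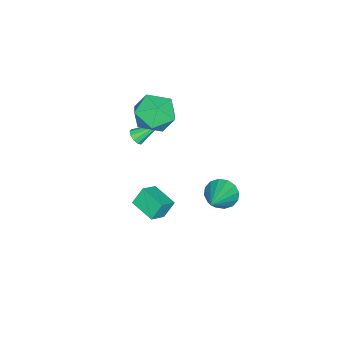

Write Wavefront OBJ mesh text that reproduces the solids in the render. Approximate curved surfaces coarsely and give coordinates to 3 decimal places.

v -2.581 -3.573 -0.169
v -2.156 -3.279 -0.227
v -3.219 -2.447 0.869
v -2.368 -3.192 -0.452
v -2.661 -3.251 -0.569
v -2.924 -3.432 -0.533
v -3.056 -3.668 -0.359
v -3.006 -3.867 -0.112
v -2.794 -3.954 0.113
v -2.5 -3.896 0.231
v -2.237 -3.714 0.195
v -2.106 -3.479 0.02
v 0.587 -0.977 -0.223
v 1.464 -1.231 0.315
v 1.125 0.322 -0.487
v 2.002 0.068 0.052
v 1.038 -1.348 -1.132
v 1.915 -1.602 -0.593
v 1.576 -0.049 -1.395
v 2.453 -0.303 -0.857
v 2.394 3.329 2.854
v 2.742 3.64 2.143
v 4.226 3.591 3.866
v 2.577 3.99 2.352
v 2.363 4.164 2.695
v 2.157 4.114 3.08
v 2.014 3.853 3.405
v 1.974 3.453 3.583
v 2.045 3.019 3.565
v 2.21 2.668 3.356
v 2.425 2.495 3.013
v 2.63 2.545 2.627
v 2.773 2.805 2.303
v 2.813 3.206 2.125
v -1.864 -1.091 3.466
v -0.738 -1.202 2.958
v -1.322 -2.338 4.942
v -0.196 -2.449 4.434
v -0.54 -1.374 4.948
v -0.876 -0.603 4.035
v -1.184 -2.937 3.865
v -1.52 -2.166 2.952
v -0.318 -2.343 3.204
v 0.08 -1.378 3.874
v -2.14 -2.162 4.026
v -1.742 -1.197 4.696
f 2 1 4
f 2 4 3
f 4 1 5
f 4 5 3
f 5 1 6
f 5 6 3
f 6 1 7
f 6 7 3
f 7 1 8
f 7 8 3
f 8 1 9
f 8 9 3
f 9 1 10
f 9 10 3
f 10 1 11
f 10 11 3
f 11 1 12
f 11 12 3
f 12 1 2
f 12 2 3
f 14 16 13
f 17 14 13
f 13 16 15
f 15 17 13
f 14 20 16
f 18 14 17
f 18 20 14
f 16 20 15
f 19 17 15
f 15 20 19
f 19 18 17
f 20 18 19
f 22 21 24
f 22 24 23
f 24 21 25
f 24 25 23
f 25 21 26
f 25 26 23
f 26 21 27
f 26 27 23
f 27 21 28
f 27 28 23
f 28 21 29
f 28 29 23
f 29 21 30
f 29 30 23
f 30 21 31
f 30 31 23
f 31 21 32
f 31 32 23
f 32 21 33
f 32 33 23
f 33 21 34
f 33 34 23
f 34 21 22
f 34 22 23
f 35 46 40
f 35 40 36
f 35 36 42
f 35 42 45
f 35 45 46
f 36 40 44
f 40 46 39
f 46 45 37
f 45 42 41
f 42 36 43
f 38 44 39
f 38 39 37
f 38 37 41
f 38 41 43
f 38 43 44
f 39 44 40
f 37 39 46
f 41 37 45
f 43 41 42
f 44 43 36



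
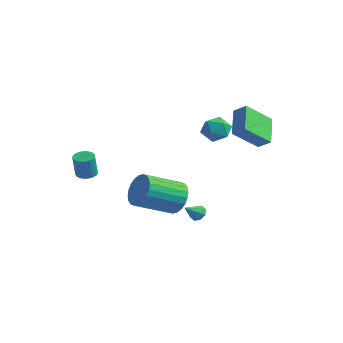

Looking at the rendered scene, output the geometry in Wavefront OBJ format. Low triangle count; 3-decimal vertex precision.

v -1.848 -2.618 -0.166
v -1.305 -2.652 -0.249
v -1.13 -2.955 1.024
v -1.672 -2.922 1.106
v -1.331 -2.431 -0.193
v -1.156 -2.735 1.08
v -1.447 -2.244 -0.132
v -1.271 -2.547 1.14
v -1.632 -2.121 -0.078
v -1.456 -2.424 1.195
v -1.854 -2.084 -0.038
v -1.678 -2.387 1.235
v -2.075 -2.139 -0.021
v -1.899 -2.442 1.252
v -2.257 -2.278 -0.029
v -2.081 -2.581 1.244
v -2.368 -2.475 -0.06
v -2.193 -2.778 1.212
v -2.389 -2.697 -0.11
v -2.214 -3 1.162
v -2.317 -2.906 -0.17
v -2.141 -3.209 1.103
v -2.163 -3.065 -0.229
v -1.988 -3.368 1.044
v -1.955 -3.146 -0.277
v -1.78 -3.449 0.995
v -1.729 -3.137 -0.306
v -1.553 -3.44 0.966
v -1.522 -3.038 -0.311
v -1.347 -3.341 0.962
v -1.373 -2.866 -0.291
v -1.197 -3.169 0.982
v 3.827 3.469 1.734
v 3.499 2.036 2.874
v 2.818 4.494 2.732
v 2.491 3.061 3.872
v 4.489 3.679 2.188
v 4.162 2.246 3.328
v 3.481 4.704 3.186
v 3.153 3.271 4.326
v 0.727 4.615 1.951
v 1.11 3.952 1.532
v -0.45 3.848 2.088
v -0.067 3.185 1.669
v 0.202 3.41 2.468
v 0.93 3.884 2.383
v -0.27 3.916 1.237
v 0.458 4.39 1.152
v 0.494 3.52 1.091
v 0.786 3.208 1.851
v -0.126 4.592 1.769
v 0.166 4.28 2.529
v 0.989 2.126 -3.331
v 1.306 2.353 -3.002
v 0.971 1.254 -2.709
v 0.93 2.42 -2.919
v 0.589 2.315 -3.076
v 0.482 2.098 -3.383
v 0.671 1.898 -3.659
v 1.047 1.831 -3.743
v 1.388 1.936 -3.585
v 1.495 2.153 -3.278
v 1.454 0.335 -1.601
v 2.027 -0.152 -2.261
v 1.418 -2.062 -1.378
v 0.846 -1.575 -0.719
v 2.278 -0.097 -1.968
v 1.67 -2.007 -1.085
v 2.405 0.024 -1.619
v 1.796 -1.886 -0.736
v 2.386 0.192 -1.267
v 1.778 -1.717 -0.385
v 2.226 0.382 -0.967
v 1.617 -1.527 -0.084
v 1.948 0.565 -0.763
v 1.339 -1.344 0.12
v 1.595 0.713 -0.686
v 0.986 -1.197 0.196
v 1.22 0.803 -0.749
v 0.612 -1.107 0.133
v 0.882 0.822 -0.942
v 0.273 -1.088 -0.059
v 0.63 0.767 -1.235
v 0.022 -1.143 -0.352
v 0.504 0.646 -1.584
v -0.105 -1.264 -0.701
v 0.522 0.477 -1.935
v -0.086 -1.432 -1.053
v 0.683 0.287 -2.236
v 0.074 -1.622 -1.353
v 0.961 0.104 -2.44
v 0.352 -1.805 -1.557
v 1.314 -0.043 -2.516
v 0.705 -1.953 -1.634
v 1.688 -0.133 -2.453
v 1.08 -2.043 -1.571
f 2 1 5
f 2 5 3
f 3 5 6
f 3 6 4
f 5 1 7
f 5 7 6
f 6 7 8
f 6 8 4
f 7 1 9
f 7 9 8
f 8 9 10
f 8 10 4
f 9 1 11
f 9 11 10
f 10 11 12
f 10 12 4
f 11 1 13
f 11 13 12
f 12 13 14
f 12 14 4
f 13 1 15
f 13 15 14
f 14 15 16
f 14 16 4
f 15 1 17
f 15 17 16
f 16 17 18
f 16 18 4
f 17 1 19
f 17 19 18
f 18 19 20
f 18 20 4
f 19 1 21
f 19 21 20
f 20 21 22
f 20 22 4
f 21 1 23
f 21 23 22
f 22 23 24
f 22 24 4
f 23 1 25
f 23 25 24
f 24 25 26
f 24 26 4
f 25 1 27
f 25 27 26
f 26 27 28
f 26 28 4
f 27 1 29
f 27 29 28
f 28 29 30
f 28 30 4
f 29 1 31
f 29 31 30
f 30 31 32
f 30 32 4
f 31 1 2
f 31 2 32
f 32 2 3
f 32 3 4
f 34 36 33
f 37 34 33
f 33 36 35
f 35 37 33
f 34 40 36
f 38 34 37
f 38 40 34
f 36 40 35
f 39 37 35
f 35 40 39
f 39 38 37
f 40 38 39
f 41 52 46
f 41 46 42
f 41 42 48
f 41 48 51
f 41 51 52
f 42 46 50
f 46 52 45
f 52 51 43
f 51 48 47
f 48 42 49
f 44 50 45
f 44 45 43
f 44 43 47
f 44 47 49
f 44 49 50
f 45 50 46
f 43 45 52
f 47 43 51
f 49 47 48
f 50 49 42
f 54 53 56
f 54 56 55
f 56 53 57
f 56 57 55
f 57 53 58
f 57 58 55
f 58 53 59
f 58 59 55
f 59 53 60
f 59 60 55
f 60 53 61
f 60 61 55
f 61 53 62
f 61 62 55
f 62 53 54
f 62 54 55
f 64 63 67
f 64 67 65
f 65 67 68
f 65 68 66
f 67 63 69
f 67 69 68
f 68 69 70
f 68 70 66
f 69 63 71
f 69 71 70
f 70 71 72
f 70 72 66
f 71 63 73
f 71 73 72
f 72 73 74
f 72 74 66
f 73 63 75
f 73 75 74
f 74 75 76
f 74 76 66
f 75 63 77
f 75 77 76
f 76 77 78
f 76 78 66
f 77 63 79
f 77 79 78
f 78 79 80
f 78 80 66
f 79 63 81
f 79 81 80
f 80 81 82
f 80 82 66
f 81 63 83
f 81 83 82
f 82 83 84
f 82 84 66
f 83 63 85
f 83 85 84
f 84 85 86
f 84 86 66
f 85 63 87
f 85 87 86
f 86 87 88
f 86 88 66
f 87 63 89
f 87 89 88
f 88 89 90
f 88 90 66
f 89 63 91
f 89 91 90
f 90 91 92
f 90 92 66
f 91 63 93
f 91 93 92
f 92 93 94
f 92 94 66
f 93 63 95
f 93 95 94
f 94 95 96
f 94 96 66
f 95 63 64
f 95 64 96
f 96 64 65
f 96 65 66



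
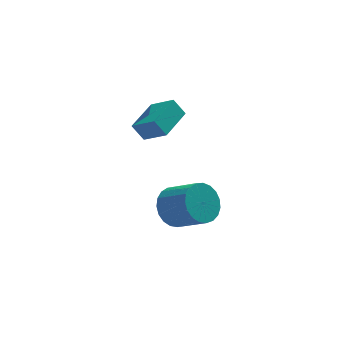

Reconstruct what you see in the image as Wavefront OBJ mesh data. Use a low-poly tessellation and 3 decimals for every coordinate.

v 0.102 3.093 -1.525
v 0.441 2.675 -2.368
v 1.417 1.67 -1.478
v 1.078 2.087 -0.635
v 0.71 2.987 -2.312
v 1.686 1.981 -1.421
v 0.875 3.317 -2.119
v 1.851 2.311 -1.229
v 0.905 3.608 -1.824
v 1.881 2.603 -0.934
v 0.797 3.81 -1.477
v 1.773 2.805 -0.587
v 0.569 3.888 -1.138
v 1.545 2.883 -0.248
v 0.259 3.829 -0.867
v 1.236 2.823 0.023
v -0.077 3.642 -0.709
v 0.899 2.637 0.181
v -0.382 3.36 -0.692
v 0.594 2.355 0.198
v -0.604 3.032 -0.819
v 0.372 2.027 0.071
v -0.704 2.715 -1.069
v 0.273 1.709 -0.178
v -0.664 2.462 -1.397
v 0.312 1.457 -0.507
v -0.492 2.319 -1.747
v 0.484 1.314 -0.857
v -0.217 2.31 -2.059
v 0.759 1.305 -1.169
v 0.113 2.436 -2.279
v 1.089 1.43 -1.389
v -1.557 3.445 3.43
v -0.781 2.693 4.116
v -0.534 4.75 3.702
v 0.243 3.998 4.387
v -1.103 3.242 2.693
v -0.326 2.49 3.378
v -0.079 4.547 2.964
v 0.697 3.795 3.65
f 2 1 5
f 2 5 3
f 3 5 6
f 3 6 4
f 5 1 7
f 5 7 6
f 6 7 8
f 6 8 4
f 7 1 9
f 7 9 8
f 8 9 10
f 8 10 4
f 9 1 11
f 9 11 10
f 10 11 12
f 10 12 4
f 11 1 13
f 11 13 12
f 12 13 14
f 12 14 4
f 13 1 15
f 13 15 14
f 14 15 16
f 14 16 4
f 15 1 17
f 15 17 16
f 16 17 18
f 16 18 4
f 17 1 19
f 17 19 18
f 18 19 20
f 18 20 4
f 19 1 21
f 19 21 20
f 20 21 22
f 20 22 4
f 21 1 23
f 21 23 22
f 22 23 24
f 22 24 4
f 23 1 25
f 23 25 24
f 24 25 26
f 24 26 4
f 25 1 27
f 25 27 26
f 26 27 28
f 26 28 4
f 27 1 29
f 27 29 28
f 28 29 30
f 28 30 4
f 29 1 31
f 29 31 30
f 30 31 32
f 30 32 4
f 31 1 2
f 31 2 32
f 32 2 3
f 32 3 4
f 34 36 33
f 37 34 33
f 33 36 35
f 35 37 33
f 34 40 36
f 38 34 37
f 38 40 34
f 36 40 35
f 39 37 35
f 35 40 39
f 39 38 37
f 40 38 39



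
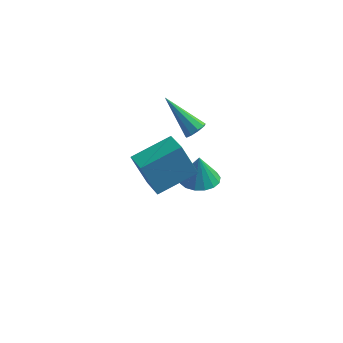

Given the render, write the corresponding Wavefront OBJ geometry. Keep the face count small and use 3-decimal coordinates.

v 2.685 0.803 -3.116
v 3.385 1.411 -3.184
v 2.635 1.017 -1.724
v 3.021 1.662 -3.236
v 2.58 1.716 -3.26
v 2.163 1.561 -3.251
v 1.866 1.232 -3.212
v 1.756 0.805 -3.15
v 1.859 0.378 -3.081
v 2.151 0.048 -3.02
v 2.566 -0.109 -2.981
v 3.008 -0.057 -2.973
v 3.376 0.192 -2.998
v 3.586 0.581 -3.05
v 3.589 1.021 -3.117
v 1.565 -4.754 1.896
v 0.844 -4.434 3.265
v 0.978 -3.565 1.309
v 0.257 -3.245 2.678
v 3.103 -3.715 2.462
v 2.382 -3.395 3.831
v 2.516 -2.526 1.875
v 1.795 -2.206 3.244
v 2.665 -0.862 2.301
v 3.054 -0.562 2.524
v 1.275 -0.058 3.639
v 2.894 -0.376 2.247
v 2.627 -0.419 1.995
v 2.378 -0.668 1.887
v 2.263 -1.009 1.972
v 2.336 -1.281 2.211
v 2.562 -1.357 2.492
v 2.837 -1.201 2.684
v 3.031 -0.887 2.697
f 2 1 4
f 2 4 3
f 4 1 5
f 4 5 3
f 5 1 6
f 5 6 3
f 6 1 7
f 6 7 3
f 7 1 8
f 7 8 3
f 8 1 9
f 8 9 3
f 9 1 10
f 9 10 3
f 10 1 11
f 10 11 3
f 11 1 12
f 11 12 3
f 12 1 13
f 12 13 3
f 13 1 14
f 13 14 3
f 14 1 15
f 14 15 3
f 15 1 2
f 15 2 3
f 17 19 16
f 20 17 16
f 16 19 18
f 18 20 16
f 17 23 19
f 21 17 20
f 21 23 17
f 19 23 18
f 22 20 18
f 18 23 22
f 22 21 20
f 23 21 22
f 25 24 27
f 25 27 26
f 27 24 28
f 27 28 26
f 28 24 29
f 28 29 26
f 29 24 30
f 29 30 26
f 30 24 31
f 30 31 26
f 31 24 32
f 31 32 26
f 32 24 33
f 32 33 26
f 33 24 34
f 33 34 26
f 34 24 25
f 34 25 26



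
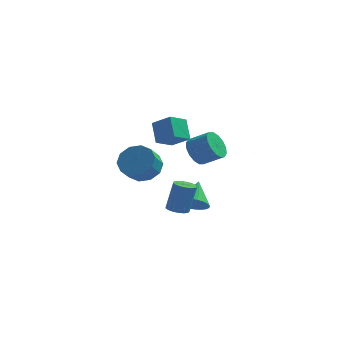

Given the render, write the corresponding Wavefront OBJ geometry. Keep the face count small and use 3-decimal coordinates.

v -1.527 1.593 0.312
v -1.084 1.389 -0.456
v 0.031 1.264 0.22
v -0.413 1.467 0.988
v -1.054 1.857 -0.419
v 0.061 1.732 0.257
v -1.151 2.255 -0.186
v -0.036 2.13 0.491
v -1.349 2.475 0.181
v -0.234 2.35 0.857
v -1.594 2.459 0.582
v -0.479 2.334 1.259
v -1.822 2.21 0.912
v -0.707 2.085 1.588
v -1.971 1.796 1.08
v -0.856 1.671 1.756
v -2.001 1.328 1.043
v -0.886 1.203 1.719
v -1.904 0.93 0.809
v -0.789 0.805 1.486
v -1.706 0.71 0.443
v -0.591 0.585 1.119
v -1.461 0.726 0.041
v -0.346 0.601 0.718
v -1.233 0.975 -0.288
v -0.118 0.85 0.388
v -3.279 -3.047 1.18
v -2.389 -3.49 1.004
v -2.631 -4.277 1.764
v -3.521 -3.833 1.94
v -2.31 -3.073 1.462
v -2.551 -3.859 2.221
v -2.601 -2.645 1.812
v -2.842 -3.432 2.571
v -3.151 -2.371 1.92
v -3.393 -3.158 2.68
v -3.75 -2.355 1.746
v -3.992 -3.142 2.506
v -4.169 -2.603 1.356
v -4.411 -3.39 2.116
v -4.249 -3.021 0.899
v -4.49 -3.807 1.658
v -3.958 -3.448 0.549
v -4.199 -4.235 1.308
v -3.407 -3.722 0.44
v -3.649 -4.509 1.2
v -2.808 -3.738 0.614
v -3.05 -4.525 1.374
v -1.133 -1.391 -2.063
v -0.53 -0.99 -2.564
v -1.047 -0.189 -0.997
v -0.821 -0.858 -2.69
v -1.159 -0.807 -2.721
v -1.493 -0.844 -2.651
v -1.773 -0.965 -2.492
v -1.954 -1.151 -2.268
v -2.011 -1.374 -2.013
v -1.935 -1.599 -1.765
v -1.736 -1.792 -1.563
v -1.445 -1.925 -1.437
v -1.107 -1.976 -1.406
v -0.773 -1.938 -1.476
v -0.493 -1.817 -1.635
v -0.312 -1.632 -1.859
v -0.255 -1.409 -2.114
v -0.332 -1.184 -2.362
v -3.768 2.213 0.524
v -4.156 3.088 1.559
v -3.096 3.148 -0.014
v -3.485 4.022 1.022
v -2.715 1.858 1.218
v -3.104 2.732 2.254
v -2.044 2.792 0.681
v -2.432 3.667 1.716
v -1.567 -3.233 -1.591
v -1.091 -2.886 -1.748
v -0.756 -2.601 -0.106
v -1.233 -2.947 0.051
v -1.313 -2.698 -1.736
v -0.978 -2.412 -0.094
v -1.594 -2.631 -1.69
v -1.259 -2.346 -0.048
v -1.868 -2.703 -1.622
v -1.533 -2.418 0.02
v -2.074 -2.896 -1.546
v -1.739 -2.61 0.096
v -2.164 -3.166 -1.481
v -1.829 -2.881 0.161
v -2.117 -3.451 -1.441
v -1.782 -3.166 0.201
v -1.944 -3.686 -1.435
v -1.609 -3.401 0.207
v -1.685 -3.818 -1.465
v -1.35 -3.533 0.177
v -1.399 -3.815 -1.524
v -1.064 -3.53 0.118
v -1.152 -3.679 -1.598
v -0.817 -3.394 0.044
v -1 -3.441 -1.671
v -0.665 -3.155 -0.029
v -0.977 -3.154 -1.725
v -0.643 -2.869 -0.083
f 2 1 5
f 2 5 3
f 3 5 6
f 3 6 4
f 5 1 7
f 5 7 6
f 6 7 8
f 6 8 4
f 7 1 9
f 7 9 8
f 8 9 10
f 8 10 4
f 9 1 11
f 9 11 10
f 10 11 12
f 10 12 4
f 11 1 13
f 11 13 12
f 12 13 14
f 12 14 4
f 13 1 15
f 13 15 14
f 14 15 16
f 14 16 4
f 15 1 17
f 15 17 16
f 16 17 18
f 16 18 4
f 17 1 19
f 17 19 18
f 18 19 20
f 18 20 4
f 19 1 21
f 19 21 20
f 20 21 22
f 20 22 4
f 21 1 23
f 21 23 22
f 22 23 24
f 22 24 4
f 23 1 25
f 23 25 24
f 24 25 26
f 24 26 4
f 25 1 2
f 25 2 26
f 26 2 3
f 26 3 4
f 28 27 31
f 28 31 29
f 29 31 32
f 29 32 30
f 31 27 33
f 31 33 32
f 32 33 34
f 32 34 30
f 33 27 35
f 33 35 34
f 34 35 36
f 34 36 30
f 35 27 37
f 35 37 36
f 36 37 38
f 36 38 30
f 37 27 39
f 37 39 38
f 38 39 40
f 38 40 30
f 39 27 41
f 39 41 40
f 40 41 42
f 40 42 30
f 41 27 43
f 41 43 42
f 42 43 44
f 42 44 30
f 43 27 45
f 43 45 44
f 44 45 46
f 44 46 30
f 45 27 47
f 45 47 46
f 46 47 48
f 46 48 30
f 47 27 28
f 47 28 48
f 48 28 29
f 48 29 30
f 50 49 52
f 50 52 51
f 52 49 53
f 52 53 51
f 53 49 54
f 53 54 51
f 54 49 55
f 54 55 51
f 55 49 56
f 55 56 51
f 56 49 57
f 56 57 51
f 57 49 58
f 57 58 51
f 58 49 59
f 58 59 51
f 59 49 60
f 59 60 51
f 60 49 61
f 60 61 51
f 61 49 62
f 61 62 51
f 62 49 63
f 62 63 51
f 63 49 64
f 63 64 51
f 64 49 65
f 64 65 51
f 65 49 66
f 65 66 51
f 66 49 50
f 66 50 51
f 68 70 67
f 71 68 67
f 67 70 69
f 69 71 67
f 68 74 70
f 72 68 71
f 72 74 68
f 70 74 69
f 73 71 69
f 69 74 73
f 73 72 71
f 74 72 73
f 76 75 79
f 76 79 77
f 77 79 80
f 77 80 78
f 79 75 81
f 79 81 80
f 80 81 82
f 80 82 78
f 81 75 83
f 81 83 82
f 82 83 84
f 82 84 78
f 83 75 85
f 83 85 84
f 84 85 86
f 84 86 78
f 85 75 87
f 85 87 86
f 86 87 88
f 86 88 78
f 87 75 89
f 87 89 88
f 88 89 90
f 88 90 78
f 89 75 91
f 89 91 90
f 90 91 92
f 90 92 78
f 91 75 93
f 91 93 92
f 92 93 94
f 92 94 78
f 93 75 95
f 93 95 94
f 94 95 96
f 94 96 78
f 95 75 97
f 95 97 96
f 96 97 98
f 96 98 78
f 97 75 99
f 97 99 98
f 98 99 100
f 98 100 78
f 99 75 101
f 99 101 100
f 100 101 102
f 100 102 78
f 101 75 76
f 101 76 102
f 102 76 77
f 102 77 78



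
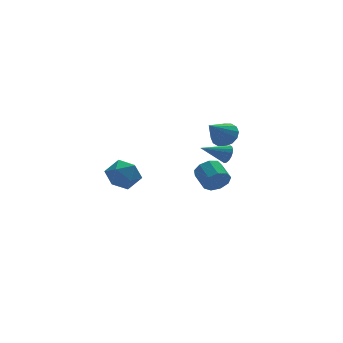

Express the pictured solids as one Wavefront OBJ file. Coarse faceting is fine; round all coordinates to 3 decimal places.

v -4.013 -1.812 -1.774
v -2.906 -1.714 -1.701
v -4.034 -2.726 -0.219
v -2.927 -2.628 -0.146
v -3.574 -1.729 -0.026
v -3.561 -1.164 -0.987
v -3.379 -3.276 -0.933
v -3.366 -2.711 -1.894
v -2.513 -2.619 -1.181
v -2.634 -1.663 -0.621
v -4.306 -2.777 -1.299
v -4.427 -1.821 -0.739
v 3.158 0.829 -4.172
v 3.503 1.143 -4.941
v 3.387 2.405 -4.478
v 3.042 2.091 -3.708
v 2.89 1.103 -4.986
v 2.774 2.365 -4.523
v 2.403 0.934 -4.649
v 2.287 2.197 -4.186
v 2.269 0.717 -4.089
v 2.153 1.979 -3.626
v 2.551 0.551 -3.568
v 2.435 1.814 -3.105
v 3.117 0.516 -3.329
v 3.001 1.778 -2.866
v 3.703 0.626 -3.484
v 3.586 1.889 -3.021
v 4.033 0.832 -3.961
v 3.917 2.095 -3.498
v 3.954 1.036 -4.537
v 3.838 2.299 -4.073
v 4.413 2.953 -1.483
v 4.895 2.147 -1.451
v 3.147 2.247 -0.177
v 5.095 2.427 -1.106
v 5.111 2.848 -0.862
v 4.94 3.297 -0.785
v 4.628 3.654 -0.894
v 4.258 3.823 -1.161
v 3.93 3.759 -1.515
v 3.73 3.479 -1.859
v 3.714 3.058 -2.103
v 3.885 2.609 -2.18
v 4.197 2.252 -2.071
v 4.567 2.083 -1.804
v 2.216 -3.289 0.21
v 2.417 -3.62 0.72
v 0.684 -3.171 0.89
v 2.47 -3.35 0.794
v 2.474 -3.068 0.753
v 2.426 -2.83 0.604
v 2.337 -2.683 0.377
v 2.223 -2.656 0.117
v 2.109 -2.755 -0.125
v 2.015 -2.959 -0.3
v 1.961 -3.228 -0.374
v 1.958 -3.51 -0.332
v 2.006 -3.748 -0.183
v 2.095 -3.895 0.044
v 2.208 -3.922 0.304
v 2.323 -3.824 0.545
f 1 12 6
f 1 6 2
f 1 2 8
f 1 8 11
f 1 11 12
f 2 6 10
f 6 12 5
f 12 11 3
f 11 8 7
f 8 2 9
f 4 10 5
f 4 5 3
f 4 3 7
f 4 7 9
f 4 9 10
f 5 10 6
f 3 5 12
f 7 3 11
f 9 7 8
f 10 9 2
f 14 13 17
f 14 17 15
f 15 17 18
f 15 18 16
f 17 13 19
f 17 19 18
f 18 19 20
f 18 20 16
f 19 13 21
f 19 21 20
f 20 21 22
f 20 22 16
f 21 13 23
f 21 23 22
f 22 23 24
f 22 24 16
f 23 13 25
f 23 25 24
f 24 25 26
f 24 26 16
f 25 13 27
f 25 27 26
f 26 27 28
f 26 28 16
f 27 13 29
f 27 29 28
f 28 29 30
f 28 30 16
f 29 13 31
f 29 31 30
f 30 31 32
f 30 32 16
f 31 13 14
f 31 14 32
f 32 14 15
f 32 15 16
f 34 33 36
f 34 36 35
f 36 33 37
f 36 37 35
f 37 33 38
f 37 38 35
f 38 33 39
f 38 39 35
f 39 33 40
f 39 40 35
f 40 33 41
f 40 41 35
f 41 33 42
f 41 42 35
f 42 33 43
f 42 43 35
f 43 33 44
f 43 44 35
f 44 33 45
f 44 45 35
f 45 33 46
f 45 46 35
f 46 33 34
f 46 34 35
f 48 47 50
f 48 50 49
f 50 47 51
f 50 51 49
f 51 47 52
f 51 52 49
f 52 47 53
f 52 53 49
f 53 47 54
f 53 54 49
f 54 47 55
f 54 55 49
f 55 47 56
f 55 56 49
f 56 47 57
f 56 57 49
f 57 47 58
f 57 58 49
f 58 47 59
f 58 59 49
f 59 47 60
f 59 60 49
f 60 47 61
f 60 61 49
f 61 47 62
f 61 62 49
f 62 47 48
f 62 48 49



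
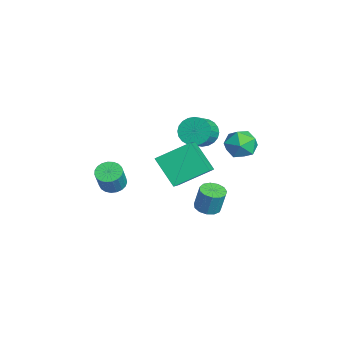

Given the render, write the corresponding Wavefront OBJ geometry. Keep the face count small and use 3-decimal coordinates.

v 1.53 2.078 -3.325
v 2.271 1.883 -3.401
v 2.491 2.147 -1.931
v 1.75 2.342 -1.855
v 2.248 2.31 -3.475
v 2.469 2.574 -2.004
v 1.998 2.663 -3.501
v 2.218 2.928 -2.03
v 1.599 2.831 -3.471
v 1.819 3.095 -2.001
v 1.178 2.759 -3.395
v 1.398 3.023 -1.925
v 0.868 2.471 -3.297
v 1.089 2.736 -1.826
v 0.769 2.058 -3.208
v 0.99 2.323 -1.737
v 0.911 1.652 -3.156
v 1.132 1.916 -1.685
v 1.25 1.38 -3.158
v 1.47 1.645 -1.687
v 1.677 1.33 -3.213
v 1.898 1.595 -1.743
v 2.058 1.518 -3.304
v 2.278 1.782 -1.833
v 1.535 -3.124 -0.738
v 1.98 -2.499 -0.809
v 2.629 -2.811 0.507
v 2.185 -3.436 0.578
v 1.724 -2.382 -0.655
v 2.373 -2.694 0.661
v 1.436 -2.393 -0.516
v 2.085 -2.706 0.8
v 1.165 -2.531 -0.415
v 1.814 -2.843 0.901
v 0.958 -2.771 -0.37
v 1.607 -3.084 0.946
v 0.851 -3.072 -0.388
v 1.5 -3.385 0.928
v 0.863 -3.383 -0.467
v 1.512 -3.695 0.848
v 0.99 -3.648 -0.593
v 1.639 -3.96 0.723
v 1.212 -3.823 -0.744
v 1.861 -4.135 0.572
v 1.49 -3.877 -0.894
v 2.139 -4.189 0.422
v 1.775 -3.8 -1.017
v 2.424 -4.113 0.299
v 2.02 -3.607 -1.091
v 2.669 -3.919 0.224
v 2.18 -3.33 -1.105
v 2.829 -3.643 0.211
v 2.229 -3.018 -1.055
v 2.878 -3.33 0.261
v 2.158 -2.724 -0.95
v 2.807 -3.036 0.366
v -1.745 2.395 0.632
v -1.069 2.618 -0.042
v -0.06 1.968 0.753
v -0.735 1.745 1.428
v -1.051 2.925 0.186
v -0.042 2.274 0.981
v -1.139 3.151 0.482
v -0.13 2.5 1.277
v -1.318 3.262 0.801
v -0.309 2.611 1.596
v -1.563 3.241 1.094
v -0.554 2.59 1.889
v -1.835 3.091 1.317
v -0.826 2.44 2.112
v -2.094 2.835 1.436
v -1.084 2.185 2.231
v -2.299 2.513 1.432
v -1.29 1.862 2.227
v -2.42 2.172 1.307
v -1.411 1.522 2.102
v -2.438 1.866 1.079
v -1.429 1.215 1.874
v -2.35 1.64 0.783
v -1.341 0.989 1.578
v -2.171 1.529 0.464
v -1.162 0.878 1.259
v -1.926 1.55 0.171
v -0.917 0.899 0.966
v -1.654 1.7 -0.052
v -0.645 1.049 0.743
v -1.396 1.955 -0.171
v -0.386 1.305 0.624
v -1.19 2.278 -0.167
v -0.181 1.627 0.628
v 1.23 4.883 1.184
v 1.789 4.618 2.06
v 0.971 3.202 0.84
v 1.53 2.937 1.716
v 0.571 3.406 1.814
v 0.731 4.445 2.026
v 2.029 3.375 0.874
v 2.189 4.414 1.086
v 2.283 3.686 1.868
v 1.381 3.705 2.449
v 1.379 4.115 0.451
v 0.477 4.134 1.032
v 4.053 -1.251 2.561
v 4.083 0.645 3.597
v 2.54 -0.714 1.623
v 2.57 1.181 2.658
v 5.25 -0.461 1.082
v 5.28 1.434 2.117
v 3.737 0.075 0.143
v 3.767 1.971 1.179
f 2 1 5
f 2 5 3
f 3 5 6
f 3 6 4
f 5 1 7
f 5 7 6
f 6 7 8
f 6 8 4
f 7 1 9
f 7 9 8
f 8 9 10
f 8 10 4
f 9 1 11
f 9 11 10
f 10 11 12
f 10 12 4
f 11 1 13
f 11 13 12
f 12 13 14
f 12 14 4
f 13 1 15
f 13 15 14
f 14 15 16
f 14 16 4
f 15 1 17
f 15 17 16
f 16 17 18
f 16 18 4
f 17 1 19
f 17 19 18
f 18 19 20
f 18 20 4
f 19 1 21
f 19 21 20
f 20 21 22
f 20 22 4
f 21 1 23
f 21 23 22
f 22 23 24
f 22 24 4
f 23 1 2
f 23 2 24
f 24 2 3
f 24 3 4
f 26 25 29
f 26 29 27
f 27 29 30
f 27 30 28
f 29 25 31
f 29 31 30
f 30 31 32
f 30 32 28
f 31 25 33
f 31 33 32
f 32 33 34
f 32 34 28
f 33 25 35
f 33 35 34
f 34 35 36
f 34 36 28
f 35 25 37
f 35 37 36
f 36 37 38
f 36 38 28
f 37 25 39
f 37 39 38
f 38 39 40
f 38 40 28
f 39 25 41
f 39 41 40
f 40 41 42
f 40 42 28
f 41 25 43
f 41 43 42
f 42 43 44
f 42 44 28
f 43 25 45
f 43 45 44
f 44 45 46
f 44 46 28
f 45 25 47
f 45 47 46
f 46 47 48
f 46 48 28
f 47 25 49
f 47 49 48
f 48 49 50
f 48 50 28
f 49 25 51
f 49 51 50
f 50 51 52
f 50 52 28
f 51 25 53
f 51 53 52
f 52 53 54
f 52 54 28
f 53 25 55
f 53 55 54
f 54 55 56
f 54 56 28
f 55 25 26
f 55 26 56
f 56 26 27
f 56 27 28
f 58 57 61
f 58 61 59
f 59 61 62
f 59 62 60
f 61 57 63
f 61 63 62
f 62 63 64
f 62 64 60
f 63 57 65
f 63 65 64
f 64 65 66
f 64 66 60
f 65 57 67
f 65 67 66
f 66 67 68
f 66 68 60
f 67 57 69
f 67 69 68
f 68 69 70
f 68 70 60
f 69 57 71
f 69 71 70
f 70 71 72
f 70 72 60
f 71 57 73
f 71 73 72
f 72 73 74
f 72 74 60
f 73 57 75
f 73 75 74
f 74 75 76
f 74 76 60
f 75 57 77
f 75 77 76
f 76 77 78
f 76 78 60
f 77 57 79
f 77 79 78
f 78 79 80
f 78 80 60
f 79 57 81
f 79 81 80
f 80 81 82
f 80 82 60
f 81 57 83
f 81 83 82
f 82 83 84
f 82 84 60
f 83 57 85
f 83 85 84
f 84 85 86
f 84 86 60
f 85 57 87
f 85 87 86
f 86 87 88
f 86 88 60
f 87 57 89
f 87 89 88
f 88 89 90
f 88 90 60
f 89 57 58
f 89 58 90
f 90 58 59
f 90 59 60
f 91 102 96
f 91 96 92
f 91 92 98
f 91 98 101
f 91 101 102
f 92 96 100
f 96 102 95
f 102 101 93
f 101 98 97
f 98 92 99
f 94 100 95
f 94 95 93
f 94 93 97
f 94 97 99
f 94 99 100
f 95 100 96
f 93 95 102
f 97 93 101
f 99 97 98
f 100 99 92
f 104 106 103
f 107 104 103
f 103 106 105
f 105 107 103
f 104 110 106
f 108 104 107
f 108 110 104
f 106 110 105
f 109 107 105
f 105 110 109
f 109 108 107
f 110 108 109



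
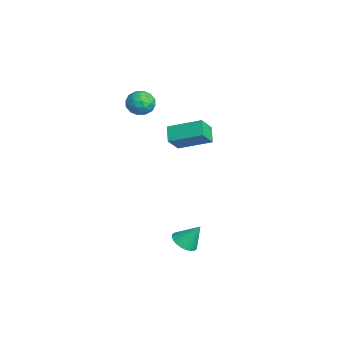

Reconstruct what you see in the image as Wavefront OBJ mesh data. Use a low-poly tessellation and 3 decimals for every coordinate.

v -3.645 -3.314 1.353
v -3.167 -3.798 1.883
v -4.793 -3.982 1.777
v -4.315 -4.466 2.307
v -4.421 -3.626 2.469
v -3.711 -3.213 2.206
v -4.249 -4.567 1.454
v -3.539 -4.154 1.191
v -3.54 -4.572 1.945
v -3.647 -3.991 2.572
v -4.313 -3.789 1.088
v -4.42 -3.208 1.715
v -3.305 -3.497 1.581
v -4.655 -4.283 2.079
v -4.717 -3.789 2.174
v -4.436 -4.074 2.486
v -3.625 -3.153 1.771
v -3.344 -3.438 2.082
v -4.082 -3.337 2.427
v -4.616 -4.342 1.578
v -4.335 -4.627 1.889
v -3.524 -3.706 1.174
v -3.243 -3.991 1.486
v -3.878 -4.443 1.233
v -3.244 -4.237 1.929
v -3.919 -4.63 2.178
v -3.879 -4.689 1.676
v -3.462 -4.446 1.522
v -3.306 -3.895 2.297
v -3.981 -4.288 2.547
v -4.044 -3.794 2.642
v -3.626 -3.551 2.488
v -3.526 -4.35 2.334
v -3.979 -3.492 1.113
v -4.654 -3.885 1.363
v -4.334 -4.229 1.172
v -3.916 -3.986 1.018
v -4.041 -3.15 1.482
v -4.716 -3.543 1.731
v -4.498 -3.334 2.138
v -4.081 -3.091 1.984
v -4.434 -3.43 1.326
v 3.121 -2.804 -4.567
v 3.819 -2.607 -4.825
v 3.339 -2.036 -3.393
v 3.651 -2.386 -4.939
v 3.401 -2.229 -4.996
v 3.109 -2.159 -4.987
v 2.819 -2.188 -4.915
v 2.575 -2.31 -4.789
v 2.414 -2.508 -4.63
v 2.36 -2.75 -4.462
v 2.423 -3.001 -4.309
v 2.592 -3.222 -4.195
v 2.842 -3.38 -4.138
v 3.134 -3.45 -4.147
v 3.424 -3.421 -4.219
v 3.668 -3.299 -4.345
v 3.829 -3.101 -4.504
v 3.882 -2.858 -4.672
v -2.375 -2.203 0.206
v -1.653 -0.514 0.917
v -1.523 -2.305 -0.417
v -0.802 -0.615 0.294
v -1.778 -2.845 1.126
v -1.057 -1.155 1.837
v -0.927 -2.946 0.503
v -0.205 -1.257 1.214
f 1 38 17
f 38 12 41
f 17 41 6
f 38 41 17
f 1 17 13
f 17 6 18
f 13 18 2
f 17 18 13
f 1 13 22
f 13 2 23
f 22 23 8
f 13 23 22
f 1 22 34
f 22 8 37
f 34 37 11
f 22 37 34
f 1 34 38
f 34 11 42
f 38 42 12
f 34 42 38
f 2 18 29
f 18 6 32
f 29 32 10
f 18 32 29
f 6 41 19
f 41 12 40
f 19 40 5
f 41 40 19
f 12 42 39
f 42 11 35
f 39 35 3
f 42 35 39
f 11 37 36
f 37 8 24
f 36 24 7
f 37 24 36
f 8 23 28
f 23 2 25
f 28 25 9
f 23 25 28
f 4 30 16
f 30 10 31
f 16 31 5
f 30 31 16
f 4 16 14
f 16 5 15
f 14 15 3
f 16 15 14
f 4 14 21
f 14 3 20
f 21 20 7
f 14 20 21
f 4 21 26
f 21 7 27
f 26 27 9
f 21 27 26
f 4 26 30
f 26 9 33
f 30 33 10
f 26 33 30
f 5 31 19
f 31 10 32
f 19 32 6
f 31 32 19
f 3 15 39
f 15 5 40
f 39 40 12
f 15 40 39
f 7 20 36
f 20 3 35
f 36 35 11
f 20 35 36
f 9 27 28
f 27 7 24
f 28 24 8
f 27 24 28
f 10 33 29
f 33 9 25
f 29 25 2
f 33 25 29
f 44 43 46
f 44 46 45
f 46 43 47
f 46 47 45
f 47 43 48
f 47 48 45
f 48 43 49
f 48 49 45
f 49 43 50
f 49 50 45
f 50 43 51
f 50 51 45
f 51 43 52
f 51 52 45
f 52 43 53
f 52 53 45
f 53 43 54
f 53 54 45
f 54 43 55
f 54 55 45
f 55 43 56
f 55 56 45
f 56 43 57
f 56 57 45
f 57 43 58
f 57 58 45
f 58 43 59
f 58 59 45
f 59 43 60
f 59 60 45
f 60 43 44
f 60 44 45
f 62 64 61
f 65 62 61
f 61 64 63
f 63 65 61
f 62 68 64
f 66 62 65
f 66 68 62
f 64 68 63
f 67 65 63
f 63 68 67
f 67 66 65
f 68 66 67

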